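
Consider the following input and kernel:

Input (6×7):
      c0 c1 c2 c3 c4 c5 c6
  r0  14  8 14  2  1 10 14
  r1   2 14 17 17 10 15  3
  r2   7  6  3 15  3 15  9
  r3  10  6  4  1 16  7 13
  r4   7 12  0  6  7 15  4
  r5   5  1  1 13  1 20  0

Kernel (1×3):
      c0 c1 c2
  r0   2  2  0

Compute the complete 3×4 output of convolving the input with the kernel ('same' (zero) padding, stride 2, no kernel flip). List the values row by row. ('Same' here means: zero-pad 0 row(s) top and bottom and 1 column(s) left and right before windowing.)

Output[0,0]: The receptive field on the zero-padded input at this output position is [0 14 8]. Elementwise product with the kernel and sum: 0·2 + 14·2.

28 44 6 48
14 18 36 48
14 24 26 38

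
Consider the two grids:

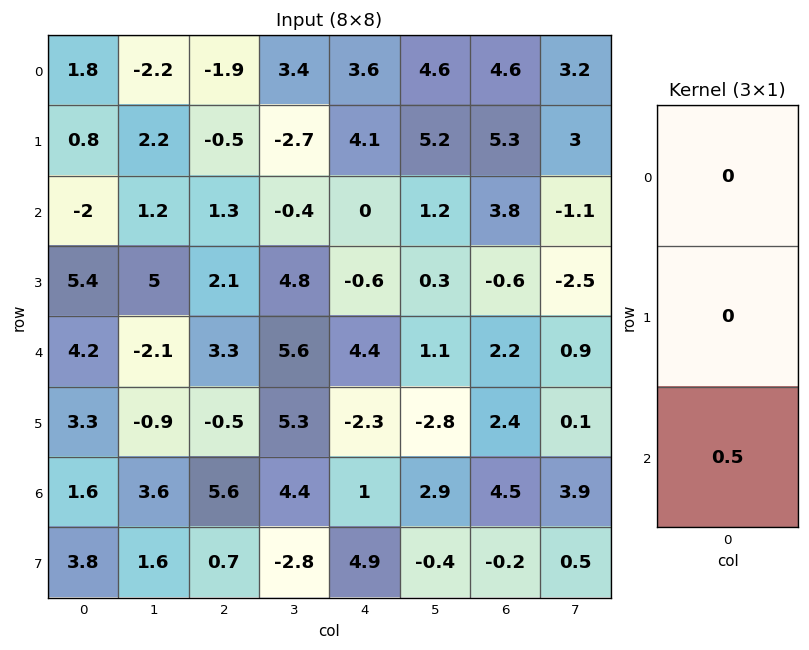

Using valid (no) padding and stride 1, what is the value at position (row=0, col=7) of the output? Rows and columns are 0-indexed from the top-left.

-0.55

The receptive field on the input at this output position is [3.2 / 3 / -1.1]. Elementwise product with the kernel and sum: -1.1·0.5.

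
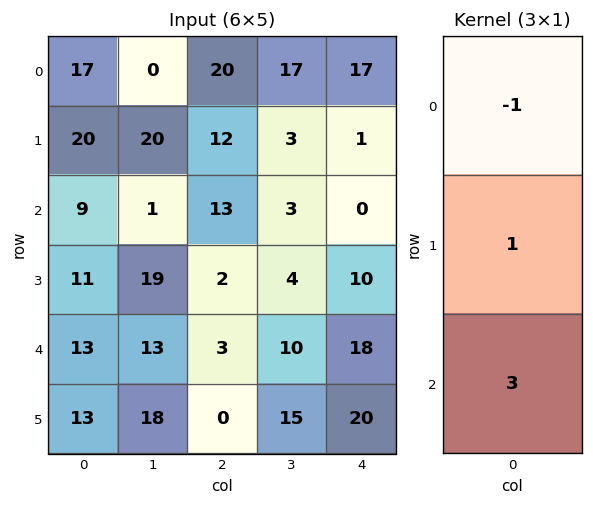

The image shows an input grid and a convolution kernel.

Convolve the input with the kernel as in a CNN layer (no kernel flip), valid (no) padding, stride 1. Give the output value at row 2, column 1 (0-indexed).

The receptive field on the input at this output position is [1 / 19 / 13]. Elementwise product with the kernel and sum: 1·-1 + 19·1 + 13·3.

57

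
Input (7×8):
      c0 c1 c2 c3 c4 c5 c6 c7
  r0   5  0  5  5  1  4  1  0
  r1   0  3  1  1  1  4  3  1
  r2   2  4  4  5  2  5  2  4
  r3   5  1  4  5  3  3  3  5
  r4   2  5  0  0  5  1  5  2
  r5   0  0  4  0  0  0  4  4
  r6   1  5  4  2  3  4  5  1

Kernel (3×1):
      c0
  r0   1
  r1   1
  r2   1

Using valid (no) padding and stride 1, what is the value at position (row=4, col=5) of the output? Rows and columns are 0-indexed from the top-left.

5

The receptive field on the input at this output position is [1 / 0 / 4]. Elementwise product with the kernel and sum: 1·1 + 0·1 + 4·1.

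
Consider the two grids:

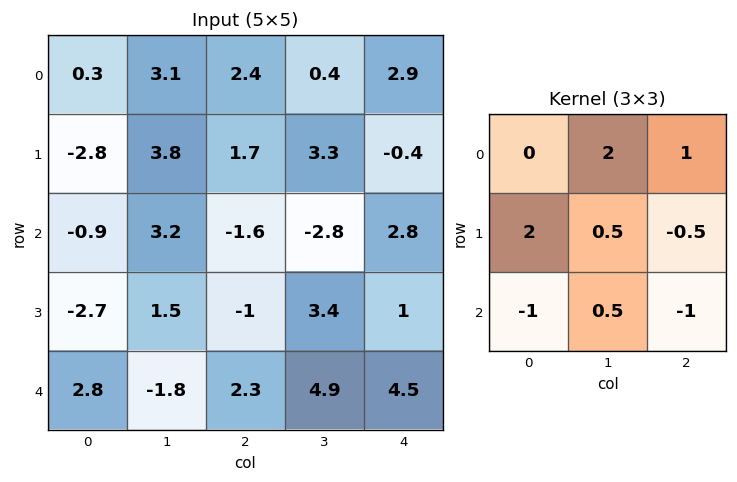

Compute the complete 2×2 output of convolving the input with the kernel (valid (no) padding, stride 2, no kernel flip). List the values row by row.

Output[0,0]: The receptive field on the input at this output position is [0.3 3.1 2.4 / -2.8 3.8 1.7 / -0.9 3.2 -1.6]. Elementwise product with the kernel and sum: 3.1·2 + 2.4·1 + -2.8·2 + 3.8·0.5 + 1.7·-0.5 + -0.9·-1 + 3.2·0.5 + -1.6·-1.

8.15 6.35
-5.35 -7.95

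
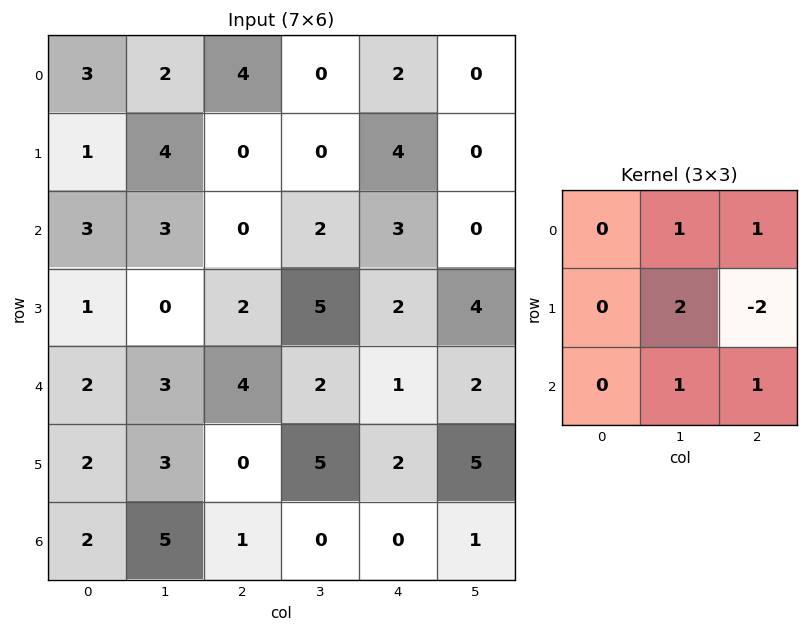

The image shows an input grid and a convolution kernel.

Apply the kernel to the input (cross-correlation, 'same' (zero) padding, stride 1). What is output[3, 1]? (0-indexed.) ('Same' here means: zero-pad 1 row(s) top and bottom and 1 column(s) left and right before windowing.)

The receptive field on the zero-padded input at this output position is [3 3 0 / 1 0 2 / 2 3 4]. Elementwise product with the kernel and sum: 3·1 + 0·1 + 0·2 + 2·-2 + 3·1 + 4·1.

6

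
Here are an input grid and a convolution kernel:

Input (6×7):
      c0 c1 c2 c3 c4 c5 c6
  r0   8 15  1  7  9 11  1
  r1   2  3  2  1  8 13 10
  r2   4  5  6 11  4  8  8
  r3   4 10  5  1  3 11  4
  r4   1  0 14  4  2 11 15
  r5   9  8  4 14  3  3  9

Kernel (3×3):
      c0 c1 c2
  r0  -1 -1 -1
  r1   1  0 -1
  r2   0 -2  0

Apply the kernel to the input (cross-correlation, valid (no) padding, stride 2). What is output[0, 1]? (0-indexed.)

The receptive field on the input at this output position is [1 7 9 / 2 1 8 / 6 11 4]. Elementwise product with the kernel and sum: 1·-1 + 7·-1 + 9·-1 + 2·1 + 8·-1 + 11·-2.

-45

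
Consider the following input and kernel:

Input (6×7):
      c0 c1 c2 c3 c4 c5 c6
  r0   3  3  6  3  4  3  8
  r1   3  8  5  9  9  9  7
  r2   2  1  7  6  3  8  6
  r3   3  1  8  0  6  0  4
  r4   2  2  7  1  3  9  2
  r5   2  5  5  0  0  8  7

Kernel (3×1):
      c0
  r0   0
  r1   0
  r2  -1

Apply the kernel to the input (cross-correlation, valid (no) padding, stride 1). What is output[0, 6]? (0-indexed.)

The receptive field on the input at this output position is [8 / 7 / 6]. Elementwise product with the kernel and sum: 6·-1.

-6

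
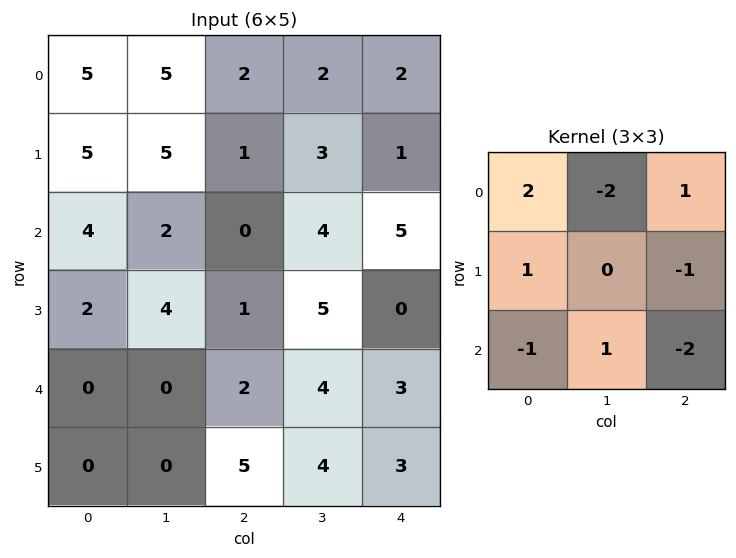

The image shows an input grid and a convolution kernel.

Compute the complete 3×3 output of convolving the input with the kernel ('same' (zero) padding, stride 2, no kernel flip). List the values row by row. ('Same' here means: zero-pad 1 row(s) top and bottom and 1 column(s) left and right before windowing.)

-10 -7 0
-13 -4 3
0 4 13

Output[0,0]: The receptive field on the zero-padded input at this output position is [0 0 0 / 0 5 5 / 0 5 5]. Elementwise product with the kernel and sum: 0·2 + 0·-2 + 0·1 + 0·1 + 5·-1 + 0·-1 + 5·1 + 5·-2.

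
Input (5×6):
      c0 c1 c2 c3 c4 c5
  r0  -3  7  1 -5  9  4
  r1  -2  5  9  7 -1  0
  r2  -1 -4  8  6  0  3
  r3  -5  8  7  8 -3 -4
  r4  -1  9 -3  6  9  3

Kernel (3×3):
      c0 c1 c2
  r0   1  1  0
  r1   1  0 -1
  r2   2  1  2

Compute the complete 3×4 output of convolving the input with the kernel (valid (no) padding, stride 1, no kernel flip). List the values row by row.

3 18 28 29
6 43 40 14
-16 31 42 45

Output[0,0]: The receptive field on the input at this output position is [-3 7 1 / -2 5 9 / -1 -4 8]. Elementwise product with the kernel and sum: -3·1 + 7·1 + -2·1 + 9·-1 + -1·2 + -4·1 + 8·2.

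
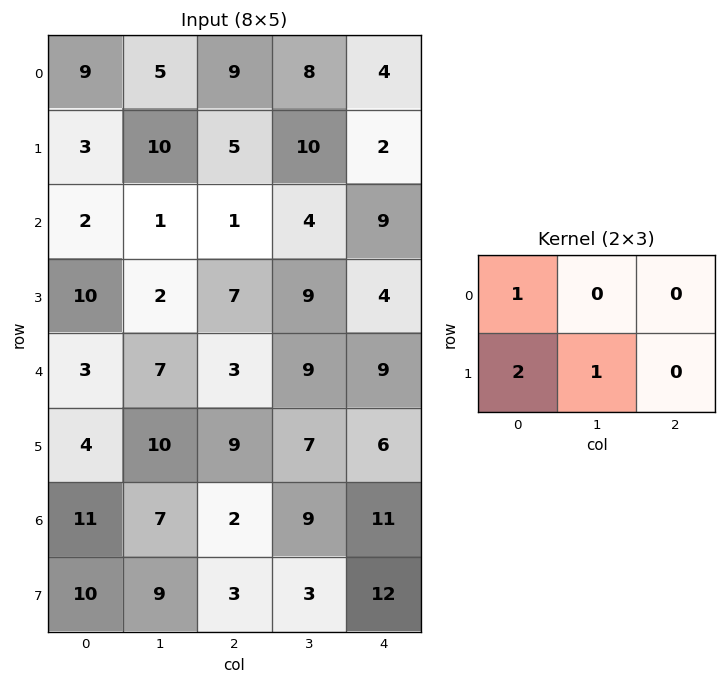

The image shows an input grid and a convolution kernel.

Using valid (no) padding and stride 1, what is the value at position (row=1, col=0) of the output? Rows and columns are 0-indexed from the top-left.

The receptive field on the input at this output position is [3 10 5 / 2 1 1]. Elementwise product with the kernel and sum: 3·1 + 2·2 + 1·1.

8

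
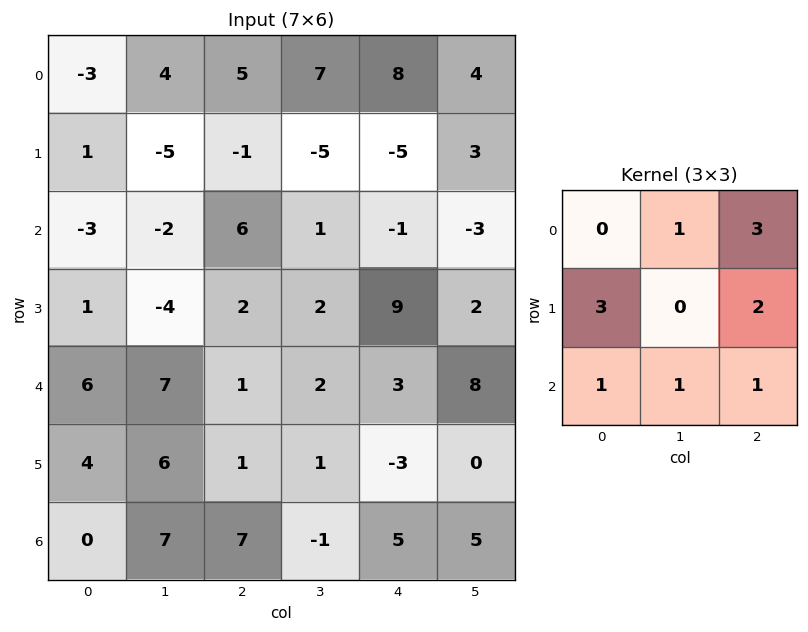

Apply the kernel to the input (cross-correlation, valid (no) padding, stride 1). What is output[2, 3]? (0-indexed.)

The receptive field on the input at this output position is [1 -1 -3 / 2 9 2 / 2 3 8]. Elementwise product with the kernel and sum: -1·1 + -3·3 + 2·3 + 2·2 + 2·1 + 3·1 + 8·1.

13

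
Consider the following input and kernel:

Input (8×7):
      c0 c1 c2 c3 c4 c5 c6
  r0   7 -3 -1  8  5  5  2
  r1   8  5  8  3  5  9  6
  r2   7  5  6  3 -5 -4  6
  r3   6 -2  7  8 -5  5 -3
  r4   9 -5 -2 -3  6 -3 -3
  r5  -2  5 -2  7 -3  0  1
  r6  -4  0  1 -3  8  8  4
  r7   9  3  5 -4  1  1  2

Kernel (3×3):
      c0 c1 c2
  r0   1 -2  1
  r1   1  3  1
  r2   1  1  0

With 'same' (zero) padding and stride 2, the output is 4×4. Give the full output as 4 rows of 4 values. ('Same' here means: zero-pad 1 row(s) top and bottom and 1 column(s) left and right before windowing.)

26 15 36 26
21 23 -11 13
6 -19 39 0
6 24 39 21

Output[0,0]: The receptive field on the zero-padded input at this output position is [0 0 0 / 0 7 -3 / 0 8 5]. Elementwise product with the kernel and sum: 0·1 + 0·-2 + 0·1 + 0·1 + 7·3 + -3·1 + 0·1 + 8·1.
Output[0,1]: The receptive field on the zero-padded input at this output position is [0 0 0 / -3 -1 8 / 5 8 3]. Elementwise product with the kernel and sum: 0·1 + 0·-2 + 0·1 + -3·1 + -1·3 + 8·1 + 5·1 + 8·1.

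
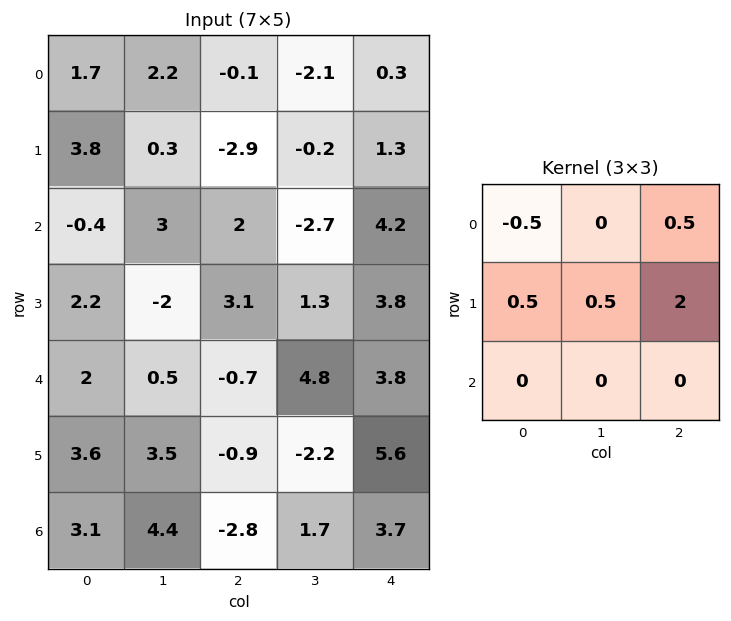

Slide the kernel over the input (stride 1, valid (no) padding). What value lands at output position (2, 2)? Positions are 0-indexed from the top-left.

The receptive field on the input at this output position is [2 -2.7 4.2 / 3.1 1.3 3.8 / -0.7 4.8 3.8]. Elementwise product with the kernel and sum: 2·-0.5 + 4.2·0.5 + 3.1·0.5 + 1.3·0.5 + 3.8·2.

10.9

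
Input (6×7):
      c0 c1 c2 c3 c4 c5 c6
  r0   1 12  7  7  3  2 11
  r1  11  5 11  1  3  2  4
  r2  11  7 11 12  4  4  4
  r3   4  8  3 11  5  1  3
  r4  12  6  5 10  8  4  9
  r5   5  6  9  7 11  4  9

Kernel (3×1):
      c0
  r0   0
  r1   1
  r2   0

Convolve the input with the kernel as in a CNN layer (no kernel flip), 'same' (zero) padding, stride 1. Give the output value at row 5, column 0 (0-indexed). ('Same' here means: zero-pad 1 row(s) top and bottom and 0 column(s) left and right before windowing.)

5

The receptive field on the zero-padded input at this output position is [12 / 5 / 0]. Elementwise product with the kernel and sum: 5·1.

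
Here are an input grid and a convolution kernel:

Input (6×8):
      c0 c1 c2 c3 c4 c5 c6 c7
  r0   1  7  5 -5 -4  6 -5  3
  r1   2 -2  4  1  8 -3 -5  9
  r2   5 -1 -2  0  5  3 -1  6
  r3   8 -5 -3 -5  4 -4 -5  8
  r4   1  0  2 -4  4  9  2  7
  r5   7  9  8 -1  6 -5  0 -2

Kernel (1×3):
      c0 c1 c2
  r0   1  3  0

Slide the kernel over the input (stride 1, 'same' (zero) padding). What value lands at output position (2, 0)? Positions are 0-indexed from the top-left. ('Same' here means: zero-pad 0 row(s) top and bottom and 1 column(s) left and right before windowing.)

The receptive field on the zero-padded input at this output position is [0 5 -1]. Elementwise product with the kernel and sum: 0·1 + 5·3.

15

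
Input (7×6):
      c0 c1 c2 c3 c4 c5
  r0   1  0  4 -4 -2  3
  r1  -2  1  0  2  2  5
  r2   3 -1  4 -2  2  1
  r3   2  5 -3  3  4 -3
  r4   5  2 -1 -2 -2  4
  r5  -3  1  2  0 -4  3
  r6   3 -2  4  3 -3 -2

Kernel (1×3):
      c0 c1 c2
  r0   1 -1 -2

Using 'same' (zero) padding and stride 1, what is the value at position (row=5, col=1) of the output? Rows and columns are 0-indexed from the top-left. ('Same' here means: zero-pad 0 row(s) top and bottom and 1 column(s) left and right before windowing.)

-8

The receptive field on the zero-padded input at this output position is [-3 1 2]. Elementwise product with the kernel and sum: -3·1 + 1·-1 + 2·-2.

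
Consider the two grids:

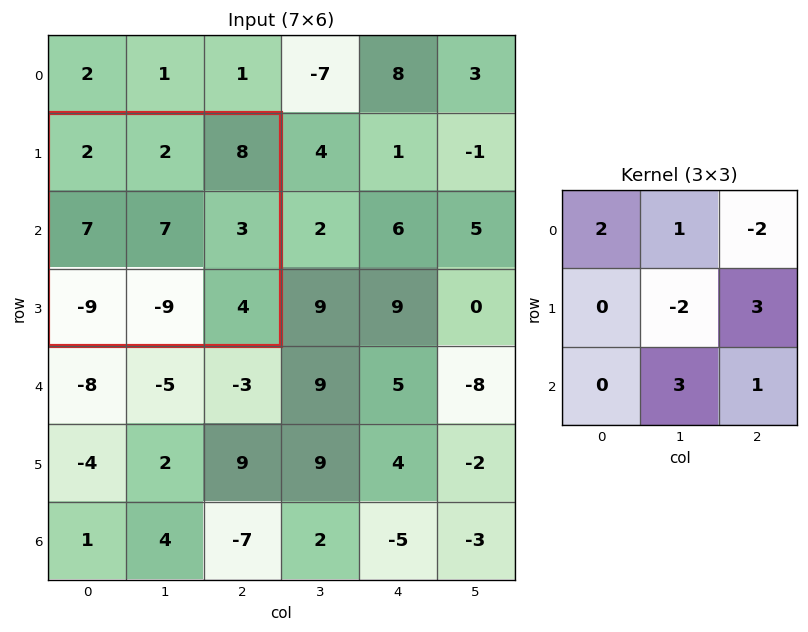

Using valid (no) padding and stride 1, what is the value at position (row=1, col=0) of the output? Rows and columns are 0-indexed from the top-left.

The receptive field on the input at this output position is [2 2 8 / 7 7 3 / -9 -9 4]. Elementwise product with the kernel and sum: 2·2 + 2·1 + 8·-2 + 7·-2 + 3·3 + -9·3 + 4·1.

-38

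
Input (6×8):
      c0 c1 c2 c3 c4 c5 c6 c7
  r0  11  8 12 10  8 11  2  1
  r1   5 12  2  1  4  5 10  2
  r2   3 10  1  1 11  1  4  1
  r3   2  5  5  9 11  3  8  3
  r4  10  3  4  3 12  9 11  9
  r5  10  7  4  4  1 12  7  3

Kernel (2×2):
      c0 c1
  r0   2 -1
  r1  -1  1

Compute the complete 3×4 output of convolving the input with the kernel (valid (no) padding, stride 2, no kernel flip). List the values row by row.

21 13 6 -5
-1 5 13 2
14 5 26 9

Output[0,0]: The receptive field on the input at this output position is [11 8 / 5 12]. Elementwise product with the kernel and sum: 11·2 + 8·-1 + 5·-1 + 12·1.
Output[0,1]: The receptive field on the input at this output position is [12 10 / 2 1]. Elementwise product with the kernel and sum: 12·2 + 10·-1 + 2·-1 + 1·1.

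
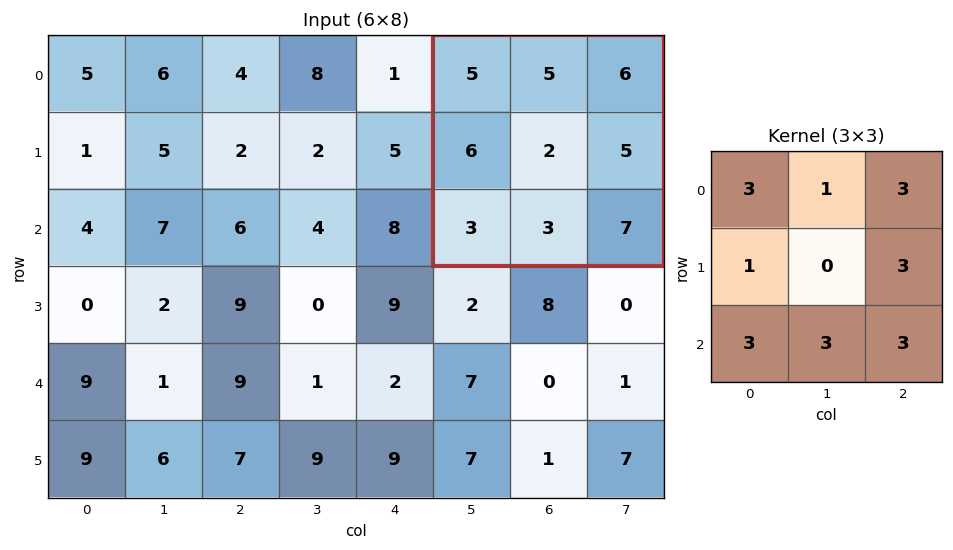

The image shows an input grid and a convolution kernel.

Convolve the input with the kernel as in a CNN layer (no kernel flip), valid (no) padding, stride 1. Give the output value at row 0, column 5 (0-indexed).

The receptive field on the input at this output position is [5 5 6 / 6 2 5 / 3 3 7]. Elementwise product with the kernel and sum: 5·3 + 5·1 + 6·3 + 6·1 + 5·3 + 3·3 + 3·3 + 7·3.

98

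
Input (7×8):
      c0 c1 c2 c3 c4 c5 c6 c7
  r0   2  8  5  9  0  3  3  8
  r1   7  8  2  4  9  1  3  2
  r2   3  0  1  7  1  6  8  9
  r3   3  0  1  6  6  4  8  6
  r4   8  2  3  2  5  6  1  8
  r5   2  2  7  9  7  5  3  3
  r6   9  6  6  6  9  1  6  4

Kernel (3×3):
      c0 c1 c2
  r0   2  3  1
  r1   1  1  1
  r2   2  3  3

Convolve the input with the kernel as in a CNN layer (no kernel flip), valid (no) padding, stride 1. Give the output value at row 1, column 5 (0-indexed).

86

The receptive field on the input at this output position is [1 3 2 / 6 8 9 / 4 8 6]. Elementwise product with the kernel and sum: 1·2 + 3·3 + 2·1 + 6·1 + 8·1 + 9·1 + 4·2 + 8·3 + 6·3.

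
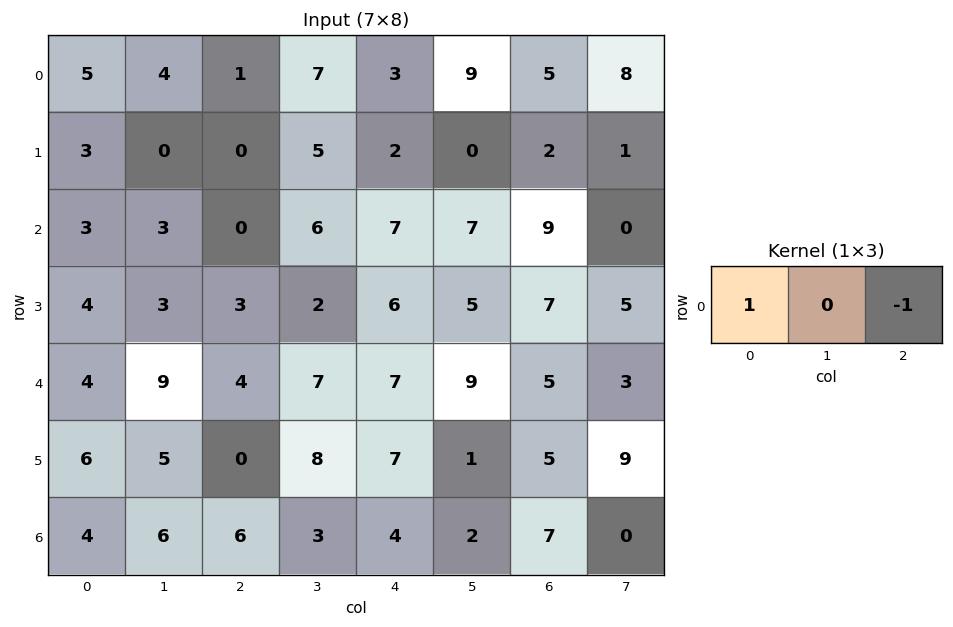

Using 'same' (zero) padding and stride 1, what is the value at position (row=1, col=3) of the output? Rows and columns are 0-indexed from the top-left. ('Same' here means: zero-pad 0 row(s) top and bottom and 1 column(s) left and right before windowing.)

-2

The receptive field on the zero-padded input at this output position is [0 5 2]. Elementwise product with the kernel and sum: 0·1 + 2·-1.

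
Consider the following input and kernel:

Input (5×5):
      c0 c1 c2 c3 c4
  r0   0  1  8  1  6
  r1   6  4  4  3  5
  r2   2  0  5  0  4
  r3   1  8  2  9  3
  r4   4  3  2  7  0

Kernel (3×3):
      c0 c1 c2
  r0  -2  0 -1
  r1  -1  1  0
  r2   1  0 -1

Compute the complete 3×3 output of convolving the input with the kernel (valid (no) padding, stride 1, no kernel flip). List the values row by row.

-13 -3 -22
-19 -7 -19
0 -10 -5

Output[0,0]: The receptive field on the input at this output position is [0 1 8 / 6 4 4 / 2 0 5]. Elementwise product with the kernel and sum: 0·-2 + 8·-1 + 6·-1 + 4·1 + 2·1 + 5·-1.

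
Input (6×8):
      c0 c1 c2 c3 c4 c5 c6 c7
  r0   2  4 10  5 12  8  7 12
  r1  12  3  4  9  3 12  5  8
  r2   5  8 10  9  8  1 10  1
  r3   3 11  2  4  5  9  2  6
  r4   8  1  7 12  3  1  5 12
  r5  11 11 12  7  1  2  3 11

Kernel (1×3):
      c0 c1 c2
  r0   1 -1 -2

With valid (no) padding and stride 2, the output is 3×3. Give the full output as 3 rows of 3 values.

Output[0,0]: The receptive field on the input at this output position is [2 4 10]. Elementwise product with the kernel and sum: 2·1 + 4·-1 + 10·-2.

-22 -19 -10
-23 -15 -13
-7 -11 -8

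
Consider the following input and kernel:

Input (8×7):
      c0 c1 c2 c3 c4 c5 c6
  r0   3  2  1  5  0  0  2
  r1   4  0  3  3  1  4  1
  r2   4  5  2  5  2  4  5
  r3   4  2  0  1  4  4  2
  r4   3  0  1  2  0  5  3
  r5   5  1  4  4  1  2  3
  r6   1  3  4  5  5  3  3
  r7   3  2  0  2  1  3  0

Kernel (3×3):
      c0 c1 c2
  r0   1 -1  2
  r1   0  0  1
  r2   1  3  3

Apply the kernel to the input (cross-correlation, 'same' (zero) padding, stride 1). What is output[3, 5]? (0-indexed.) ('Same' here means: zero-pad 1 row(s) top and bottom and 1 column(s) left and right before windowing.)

34

The receptive field on the zero-padded input at this output position is [2 4 5 / 4 4 2 / 0 5 3]. Elementwise product with the kernel and sum: 2·1 + 4·-1 + 5·2 + 2·1 + 0·1 + 5·3 + 3·3.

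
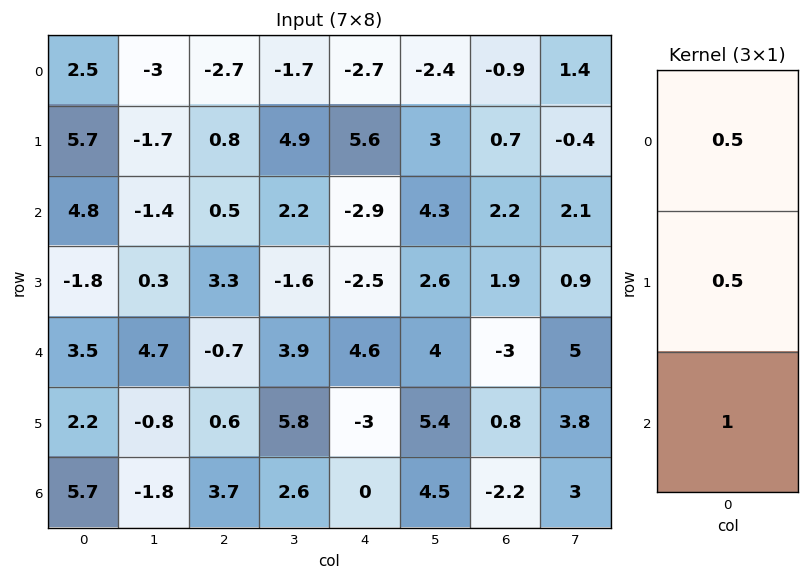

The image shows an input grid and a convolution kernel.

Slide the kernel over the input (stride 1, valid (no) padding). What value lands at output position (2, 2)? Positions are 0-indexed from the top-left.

The receptive field on the input at this output position is [0.5 / 3.3 / -0.7]. Elementwise product with the kernel and sum: 0.5·0.5 + 3.3·0.5 + -0.7·1.

1.2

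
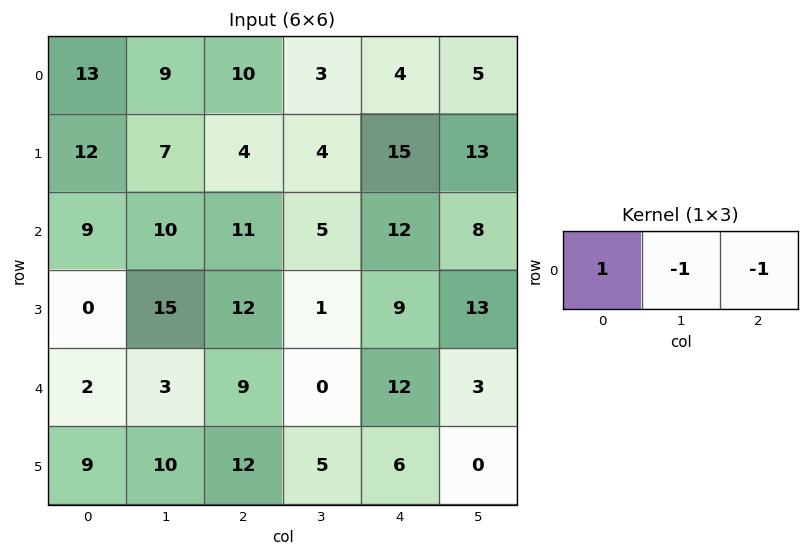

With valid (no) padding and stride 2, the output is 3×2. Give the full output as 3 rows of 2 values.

Output[0,0]: The receptive field on the input at this output position is [13 9 10]. Elementwise product with the kernel and sum: 13·1 + 9·-1 + 10·-1.

-6 3
-12 -6
-10 -3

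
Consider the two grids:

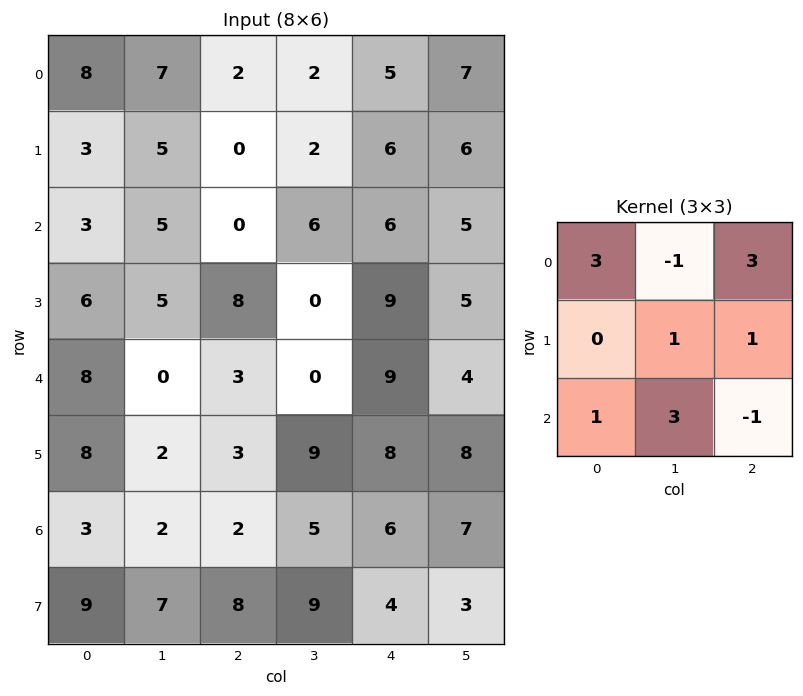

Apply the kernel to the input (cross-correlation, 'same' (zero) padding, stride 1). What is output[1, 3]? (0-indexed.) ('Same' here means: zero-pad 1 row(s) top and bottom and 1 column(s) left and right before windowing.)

39

The receptive field on the zero-padded input at this output position is [2 2 5 / 0 2 6 / 0 6 6]. Elementwise product with the kernel and sum: 2·3 + 2·-1 + 5·3 + 2·1 + 6·1 + 0·1 + 6·3 + 6·-1.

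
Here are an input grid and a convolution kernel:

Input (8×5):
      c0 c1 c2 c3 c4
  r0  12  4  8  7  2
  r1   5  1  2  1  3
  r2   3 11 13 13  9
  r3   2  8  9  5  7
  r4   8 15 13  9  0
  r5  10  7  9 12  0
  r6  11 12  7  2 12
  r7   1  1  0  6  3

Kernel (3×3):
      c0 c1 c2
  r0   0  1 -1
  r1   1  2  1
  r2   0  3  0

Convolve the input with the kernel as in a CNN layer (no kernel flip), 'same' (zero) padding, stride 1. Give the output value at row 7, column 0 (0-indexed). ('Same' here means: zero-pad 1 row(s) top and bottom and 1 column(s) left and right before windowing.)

The receptive field on the zero-padded input at this output position is [0 11 12 / 0 1 1 / 0 0 0]. Elementwise product with the kernel and sum: 11·1 + 12·-1 + 0·1 + 1·2 + 1·1 + 0·3.

2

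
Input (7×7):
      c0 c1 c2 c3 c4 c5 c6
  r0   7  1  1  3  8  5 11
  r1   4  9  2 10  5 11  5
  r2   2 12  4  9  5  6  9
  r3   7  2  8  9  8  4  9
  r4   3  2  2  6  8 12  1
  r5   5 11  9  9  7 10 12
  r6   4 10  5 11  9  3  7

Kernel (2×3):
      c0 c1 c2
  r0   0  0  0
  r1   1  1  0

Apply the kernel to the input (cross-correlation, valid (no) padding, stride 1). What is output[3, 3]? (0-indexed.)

The receptive field on the input at this output position is [9 8 4 / 6 8 12]. Elementwise product with the kernel and sum: 6·1 + 8·1.

14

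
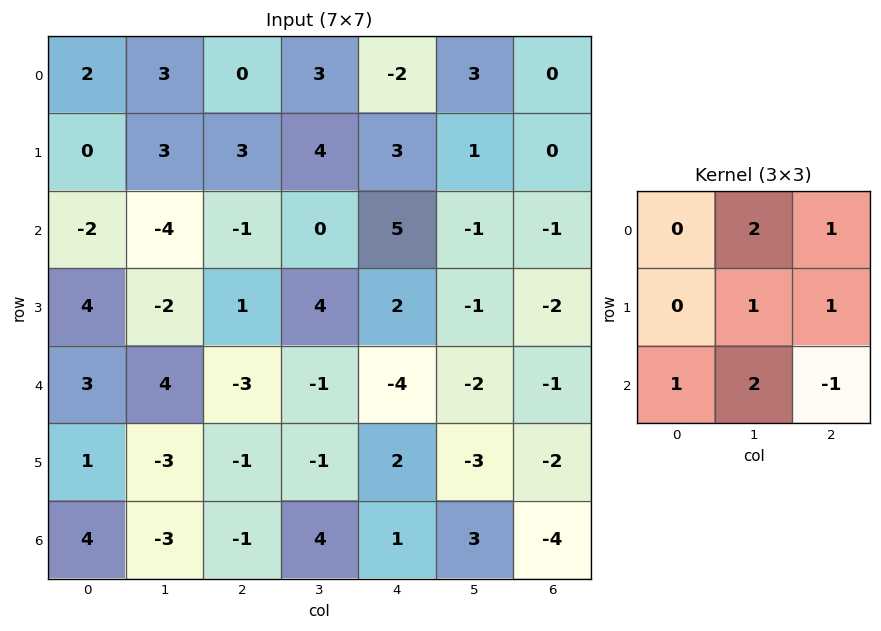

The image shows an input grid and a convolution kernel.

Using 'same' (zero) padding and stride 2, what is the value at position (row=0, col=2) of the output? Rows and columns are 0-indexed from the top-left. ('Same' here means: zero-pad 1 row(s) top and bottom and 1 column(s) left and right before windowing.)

10

The receptive field on the zero-padded input at this output position is [0 0 0 / 3 -2 3 / 4 3 1]. Elementwise product with the kernel and sum: 0·2 + 0·1 + -2·1 + 3·1 + 4·1 + 3·2 + 1·-1.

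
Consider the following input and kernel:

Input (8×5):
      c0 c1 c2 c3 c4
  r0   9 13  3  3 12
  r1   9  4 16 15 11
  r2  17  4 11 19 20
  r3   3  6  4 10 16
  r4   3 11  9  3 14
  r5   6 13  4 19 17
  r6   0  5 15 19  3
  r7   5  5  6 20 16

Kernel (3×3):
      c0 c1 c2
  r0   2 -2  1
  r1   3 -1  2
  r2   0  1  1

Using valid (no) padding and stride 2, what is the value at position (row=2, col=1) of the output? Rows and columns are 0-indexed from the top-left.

The receptive field on the input at this output position is [9 3 14 / 4 19 17 / 15 19 3]. Elementwise product with the kernel and sum: 9·2 + 3·-2 + 14·1 + 4·3 + 19·-1 + 17·2 + 19·1 + 3·1.

75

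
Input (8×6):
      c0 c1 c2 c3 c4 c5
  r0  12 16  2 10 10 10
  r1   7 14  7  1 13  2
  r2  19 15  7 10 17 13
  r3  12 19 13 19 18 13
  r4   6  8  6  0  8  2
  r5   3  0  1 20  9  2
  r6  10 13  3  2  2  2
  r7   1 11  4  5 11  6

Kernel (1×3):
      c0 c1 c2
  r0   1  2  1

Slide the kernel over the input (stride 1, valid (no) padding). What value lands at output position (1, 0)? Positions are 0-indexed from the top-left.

42

The receptive field on the input at this output position is [7 14 7]. Elementwise product with the kernel and sum: 7·1 + 14·2 + 7·1.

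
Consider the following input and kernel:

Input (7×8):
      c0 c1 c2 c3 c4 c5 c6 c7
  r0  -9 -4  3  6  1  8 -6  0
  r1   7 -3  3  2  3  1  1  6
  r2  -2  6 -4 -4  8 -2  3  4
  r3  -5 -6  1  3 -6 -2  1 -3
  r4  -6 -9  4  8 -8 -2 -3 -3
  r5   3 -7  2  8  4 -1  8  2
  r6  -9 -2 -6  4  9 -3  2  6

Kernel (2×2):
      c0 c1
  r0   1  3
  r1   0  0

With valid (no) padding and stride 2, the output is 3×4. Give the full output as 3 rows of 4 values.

Output[0,0]: The receptive field on the input at this output position is [-9 -4 / 7 -3]. Elementwise product with the kernel and sum: -9·1 + -4·3.
Output[0,1]: The receptive field on the input at this output position is [3 6 / 3 2]. Elementwise product with the kernel and sum: 3·1 + 6·3.

-21 21 25 -6
16 -16 2 15
-33 28 -14 -12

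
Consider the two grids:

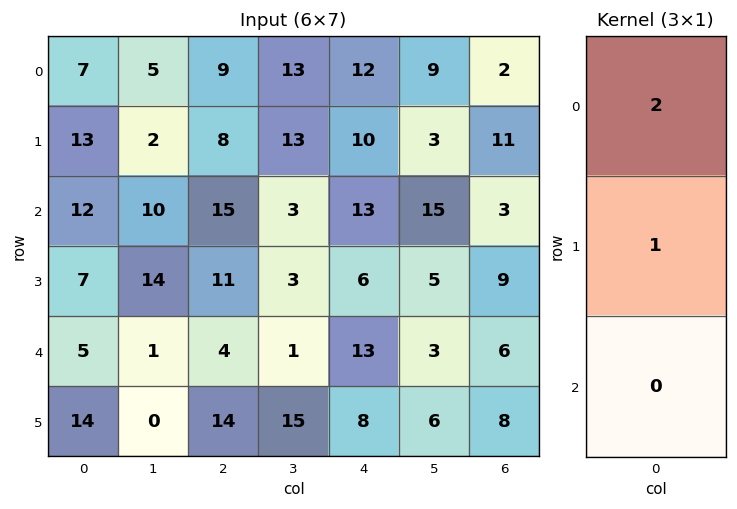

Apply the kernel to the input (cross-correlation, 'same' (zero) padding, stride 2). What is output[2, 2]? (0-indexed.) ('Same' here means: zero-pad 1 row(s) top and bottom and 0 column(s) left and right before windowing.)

The receptive field on the zero-padded input at this output position is [6 / 13 / 8]. Elementwise product with the kernel and sum: 6·2 + 13·1.

25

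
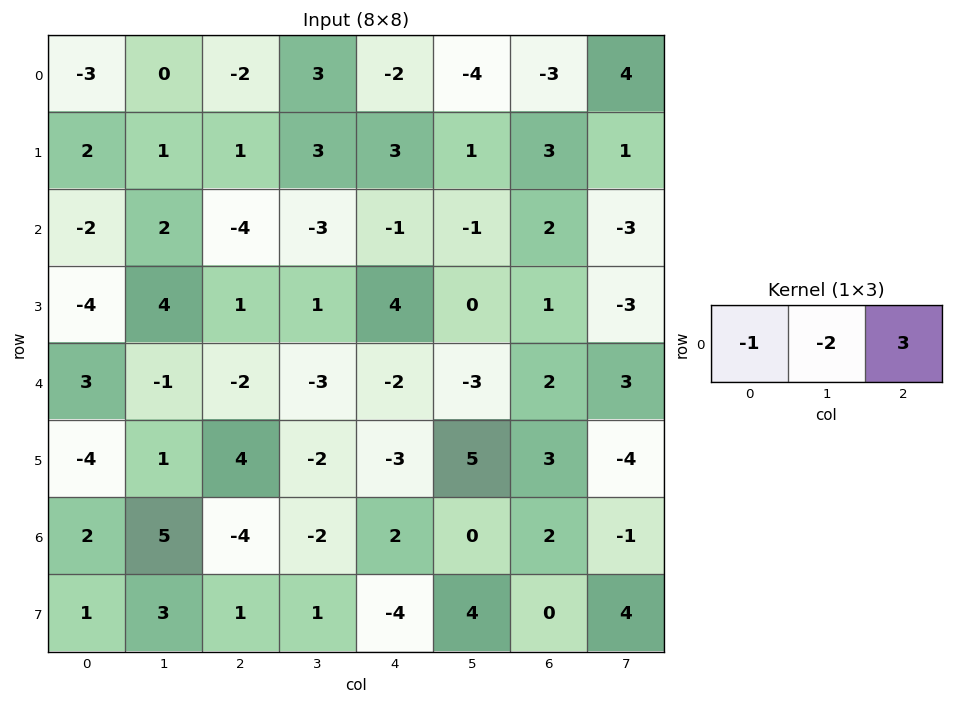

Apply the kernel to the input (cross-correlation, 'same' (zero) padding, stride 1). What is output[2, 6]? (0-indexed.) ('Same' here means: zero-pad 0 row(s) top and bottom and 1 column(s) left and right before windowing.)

The receptive field on the zero-padded input at this output position is [-1 2 -3]. Elementwise product with the kernel and sum: -1·-1 + 2·-2 + -3·3.

-12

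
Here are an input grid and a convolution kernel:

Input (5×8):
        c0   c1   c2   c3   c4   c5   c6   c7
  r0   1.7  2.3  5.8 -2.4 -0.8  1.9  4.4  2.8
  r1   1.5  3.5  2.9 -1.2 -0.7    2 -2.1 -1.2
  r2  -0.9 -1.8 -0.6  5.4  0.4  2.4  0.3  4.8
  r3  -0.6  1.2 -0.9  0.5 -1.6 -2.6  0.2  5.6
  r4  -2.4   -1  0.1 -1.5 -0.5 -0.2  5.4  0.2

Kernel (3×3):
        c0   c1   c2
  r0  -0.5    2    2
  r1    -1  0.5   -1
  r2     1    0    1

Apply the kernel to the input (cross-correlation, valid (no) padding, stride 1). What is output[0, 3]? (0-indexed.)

The receptive field on the input at this output position is [-2.4 -0.8 1.9 / -1.2 -0.7 2 / 5.4 0.4 2.4]. Elementwise product with the kernel and sum: -2.4·-0.5 + -0.8·2 + 1.9·2 + -1.2·-1 + -0.7·0.5 + 2·-1 + 5.4·1 + 2.4·1.

10.05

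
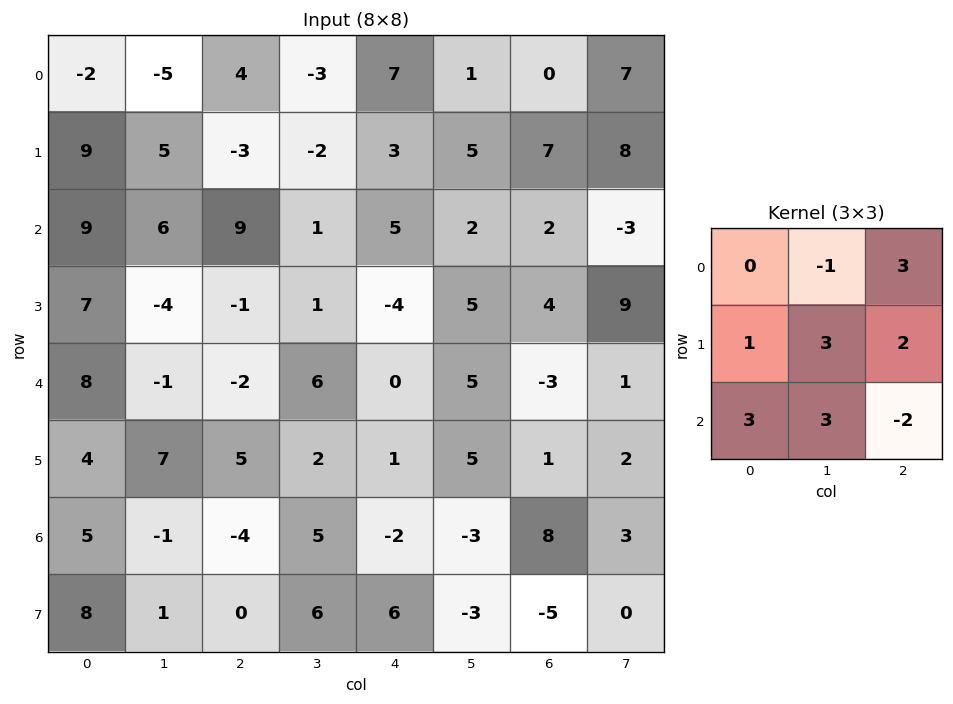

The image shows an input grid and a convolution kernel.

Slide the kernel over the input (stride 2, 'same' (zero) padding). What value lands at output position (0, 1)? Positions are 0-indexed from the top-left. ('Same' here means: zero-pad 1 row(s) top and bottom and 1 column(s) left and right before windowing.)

11

The receptive field on the zero-padded input at this output position is [0 0 0 / -5 4 -3 / 5 -3 -2]. Elementwise product with the kernel and sum: 0·-1 + 0·3 + -5·1 + 4·3 + -3·2 + 5·3 + -3·3 + -2·-2.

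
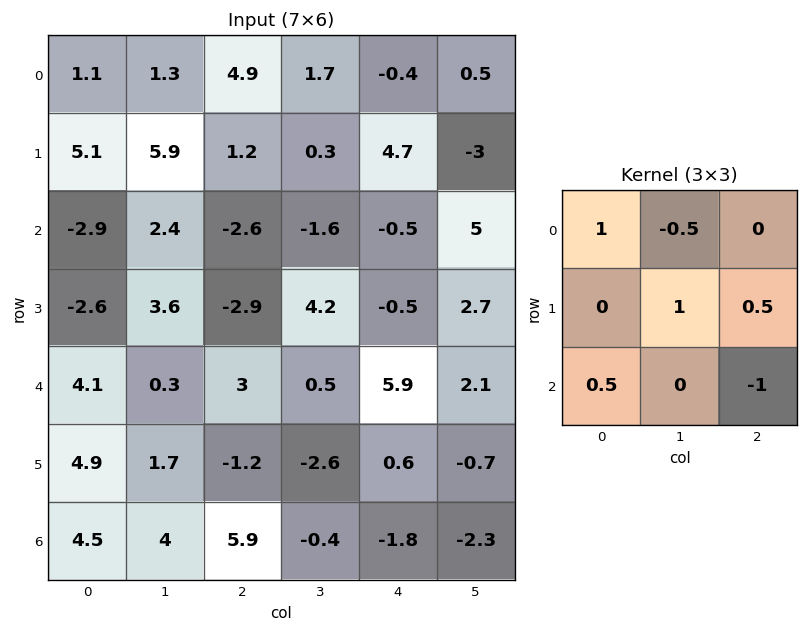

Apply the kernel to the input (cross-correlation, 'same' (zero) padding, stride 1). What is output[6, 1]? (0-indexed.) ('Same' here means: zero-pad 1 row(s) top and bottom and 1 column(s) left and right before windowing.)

The receptive field on the zero-padded input at this output position is [4.9 1.7 -1.2 / 4.5 4 5.9 / 0 0 0]. Elementwise product with the kernel and sum: 4.9·1 + 1.7·-0.5 + 4·1 + 5.9·0.5 + 0·0.5 + 0·-1.

11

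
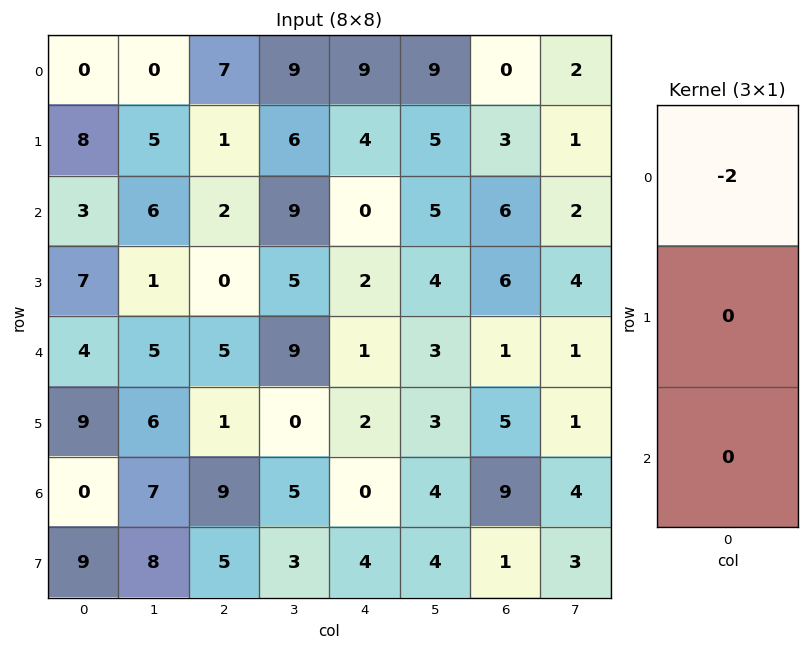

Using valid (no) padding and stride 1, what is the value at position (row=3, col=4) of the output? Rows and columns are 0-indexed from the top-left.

The receptive field on the input at this output position is [2 / 1 / 2]. Elementwise product with the kernel and sum: 2·-2.

-4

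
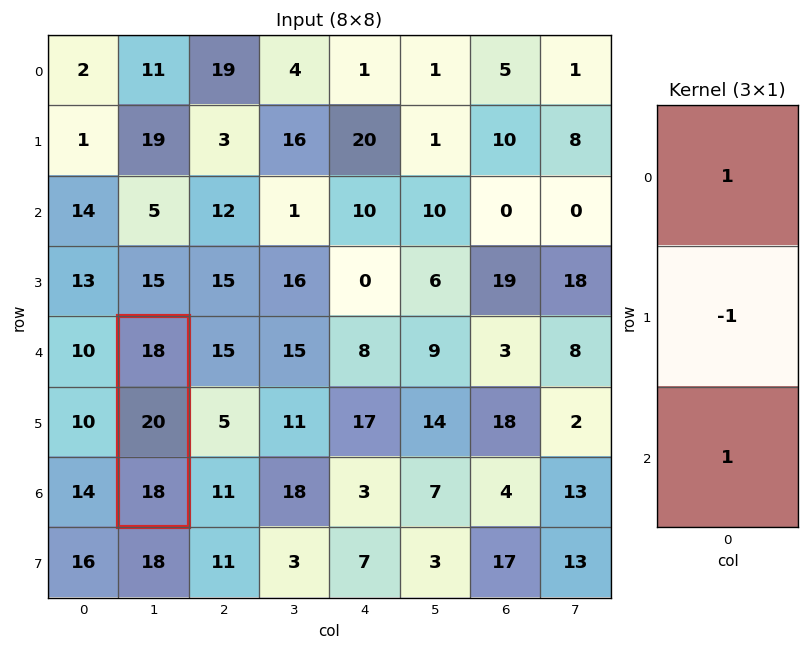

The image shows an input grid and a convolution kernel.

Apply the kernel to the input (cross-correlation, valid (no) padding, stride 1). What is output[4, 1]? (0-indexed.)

16

The receptive field on the input at this output position is [18 / 20 / 18]. Elementwise product with the kernel and sum: 18·1 + 20·-1 + 18·1.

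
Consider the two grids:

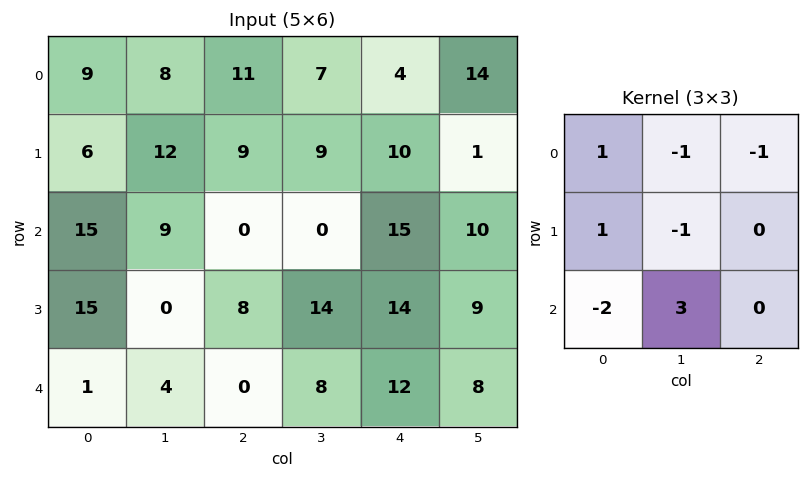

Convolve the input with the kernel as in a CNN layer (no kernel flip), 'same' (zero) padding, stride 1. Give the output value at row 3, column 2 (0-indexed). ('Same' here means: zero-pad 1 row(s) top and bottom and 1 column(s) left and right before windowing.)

The receptive field on the zero-padded input at this output position is [9 0 0 / 0 8 14 / 4 0 8]. Elementwise product with the kernel and sum: 9·1 + 0·-1 + 0·-1 + 0·1 + 8·-1 + 4·-2 + 0·3.

-7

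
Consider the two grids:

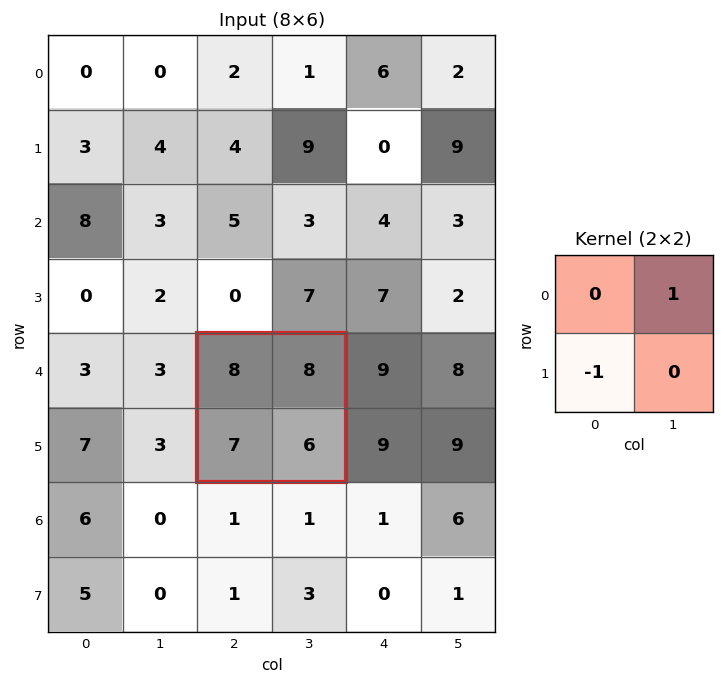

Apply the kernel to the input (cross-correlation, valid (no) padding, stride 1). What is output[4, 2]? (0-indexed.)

The receptive field on the input at this output position is [8 8 / 7 6]. Elementwise product with the kernel and sum: 8·1 + 7·-1.

1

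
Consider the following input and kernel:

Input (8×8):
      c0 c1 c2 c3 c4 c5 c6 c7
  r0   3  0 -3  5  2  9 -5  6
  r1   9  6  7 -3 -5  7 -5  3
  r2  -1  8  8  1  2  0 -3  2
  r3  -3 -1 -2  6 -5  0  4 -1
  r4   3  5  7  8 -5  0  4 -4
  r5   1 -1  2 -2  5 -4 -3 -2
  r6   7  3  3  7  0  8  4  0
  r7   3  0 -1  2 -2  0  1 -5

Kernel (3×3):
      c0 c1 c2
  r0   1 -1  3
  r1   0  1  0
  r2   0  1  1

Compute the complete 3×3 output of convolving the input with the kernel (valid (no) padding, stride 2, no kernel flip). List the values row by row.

16 -2 -18
26 22 -3
24 -11 15

Output[0,0]: The receptive field on the input at this output position is [3 0 -3 / 9 6 7 / -1 8 8]. Elementwise product with the kernel and sum: 3·1 + 0·-1 + -3·3 + 6·1 + 8·1 + 8·1.
Output[0,1]: The receptive field on the input at this output position is [-3 5 2 / 7 -3 -5 / 8 1 2]. Elementwise product with the kernel and sum: -3·1 + 5·-1 + 2·3 + -3·1 + 1·1 + 2·1.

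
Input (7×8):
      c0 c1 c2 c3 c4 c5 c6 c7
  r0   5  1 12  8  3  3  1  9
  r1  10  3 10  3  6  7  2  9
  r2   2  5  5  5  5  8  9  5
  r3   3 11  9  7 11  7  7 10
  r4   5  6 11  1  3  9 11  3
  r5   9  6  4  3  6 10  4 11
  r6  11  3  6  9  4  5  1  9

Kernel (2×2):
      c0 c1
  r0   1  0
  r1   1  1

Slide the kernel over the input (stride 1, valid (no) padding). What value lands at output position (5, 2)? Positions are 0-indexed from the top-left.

19

The receptive field on the input at this output position is [4 3 / 6 9]. Elementwise product with the kernel and sum: 4·1 + 6·1 + 9·1.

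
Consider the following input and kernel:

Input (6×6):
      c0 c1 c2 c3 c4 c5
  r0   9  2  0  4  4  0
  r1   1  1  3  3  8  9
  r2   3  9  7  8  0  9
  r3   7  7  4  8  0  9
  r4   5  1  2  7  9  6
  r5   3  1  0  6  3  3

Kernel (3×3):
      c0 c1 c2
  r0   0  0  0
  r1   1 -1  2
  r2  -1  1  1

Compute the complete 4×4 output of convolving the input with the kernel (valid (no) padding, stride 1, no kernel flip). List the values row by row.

19 10 17 14
12 23 3 27
6 27 10 34
6 18 22 10

Output[0,0]: The receptive field on the input at this output position is [9 2 0 / 1 1 3 / 3 9 7]. Elementwise product with the kernel and sum: 1·1 + 1·-1 + 3·2 + 3·-1 + 9·1 + 7·1.
Output[0,1]: The receptive field on the input at this output position is [2 0 4 / 1 3 3 / 9 7 8]. Elementwise product with the kernel and sum: 1·1 + 3·-1 + 3·2 + 9·-1 + 7·1 + 8·1.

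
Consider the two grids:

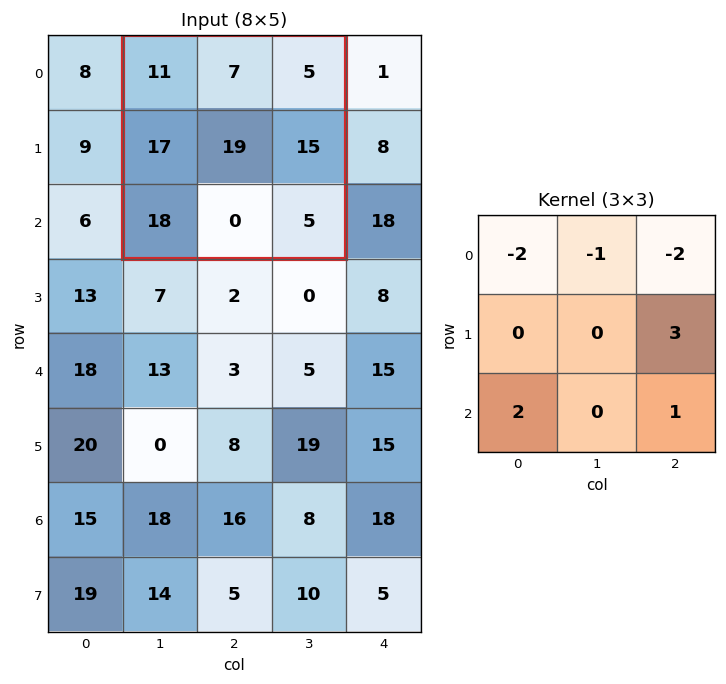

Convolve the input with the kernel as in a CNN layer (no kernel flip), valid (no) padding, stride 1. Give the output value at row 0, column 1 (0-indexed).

The receptive field on the input at this output position is [11 7 5 / 17 19 15 / 18 0 5]. Elementwise product with the kernel and sum: 11·-2 + 7·-1 + 5·-2 + 15·3 + 18·2 + 5·1.

47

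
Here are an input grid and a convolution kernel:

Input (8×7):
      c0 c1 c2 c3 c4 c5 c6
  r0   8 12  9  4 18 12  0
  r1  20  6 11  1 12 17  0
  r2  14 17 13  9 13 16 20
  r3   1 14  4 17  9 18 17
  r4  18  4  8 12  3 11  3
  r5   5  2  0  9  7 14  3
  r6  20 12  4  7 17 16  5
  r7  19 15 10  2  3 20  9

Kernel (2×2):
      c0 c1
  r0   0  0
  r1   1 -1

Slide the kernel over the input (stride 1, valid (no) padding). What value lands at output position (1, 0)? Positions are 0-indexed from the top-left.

-3

The receptive field on the input at this output position is [20 6 / 14 17]. Elementwise product with the kernel and sum: 14·1 + 17·-1.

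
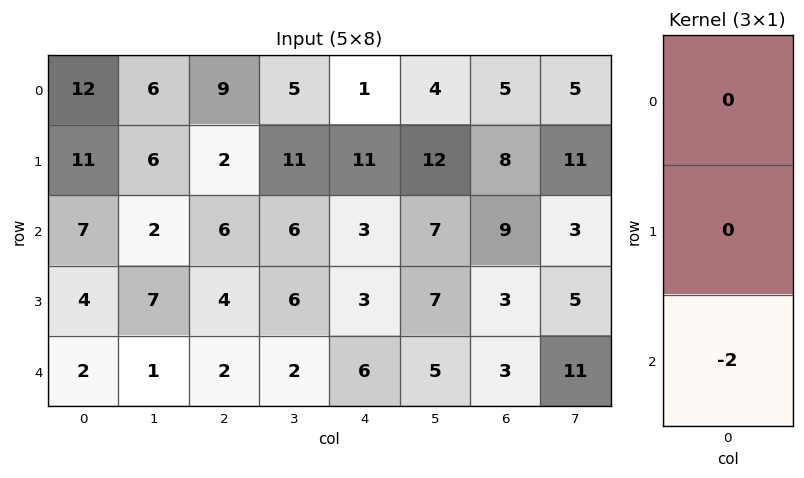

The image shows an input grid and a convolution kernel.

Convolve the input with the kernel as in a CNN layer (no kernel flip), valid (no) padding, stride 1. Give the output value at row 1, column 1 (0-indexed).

-14

The receptive field on the input at this output position is [6 / 2 / 7]. Elementwise product with the kernel and sum: 7·-2.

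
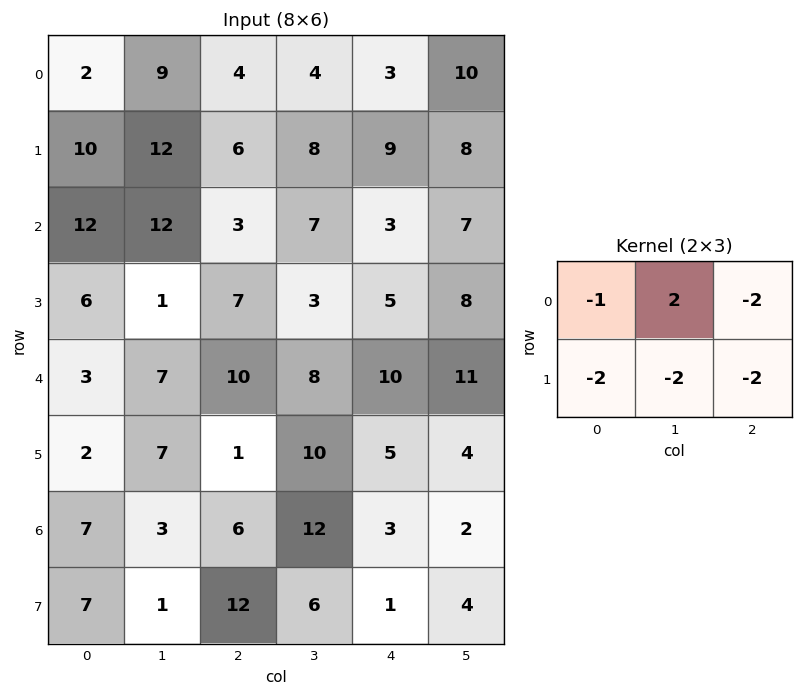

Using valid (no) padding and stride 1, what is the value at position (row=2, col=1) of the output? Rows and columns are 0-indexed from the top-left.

-42

The receptive field on the input at this output position is [12 3 7 / 1 7 3]. Elementwise product with the kernel and sum: 12·-1 + 3·2 + 7·-2 + 1·-2 + 7·-2 + 3·-2.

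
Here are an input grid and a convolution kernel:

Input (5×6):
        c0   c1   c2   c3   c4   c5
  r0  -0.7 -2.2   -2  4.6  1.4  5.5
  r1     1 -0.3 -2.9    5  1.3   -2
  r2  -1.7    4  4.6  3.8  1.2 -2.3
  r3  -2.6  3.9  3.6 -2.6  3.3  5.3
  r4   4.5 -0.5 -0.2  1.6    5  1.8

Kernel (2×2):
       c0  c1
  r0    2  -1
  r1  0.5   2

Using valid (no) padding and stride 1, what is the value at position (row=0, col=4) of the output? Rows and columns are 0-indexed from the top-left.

The receptive field on the input at this output position is [1.4 5.5 / 1.3 -2]. Elementwise product with the kernel and sum: 1.4·2 + 5.5·-1 + 1.3·0.5 + -2·2.

-6.05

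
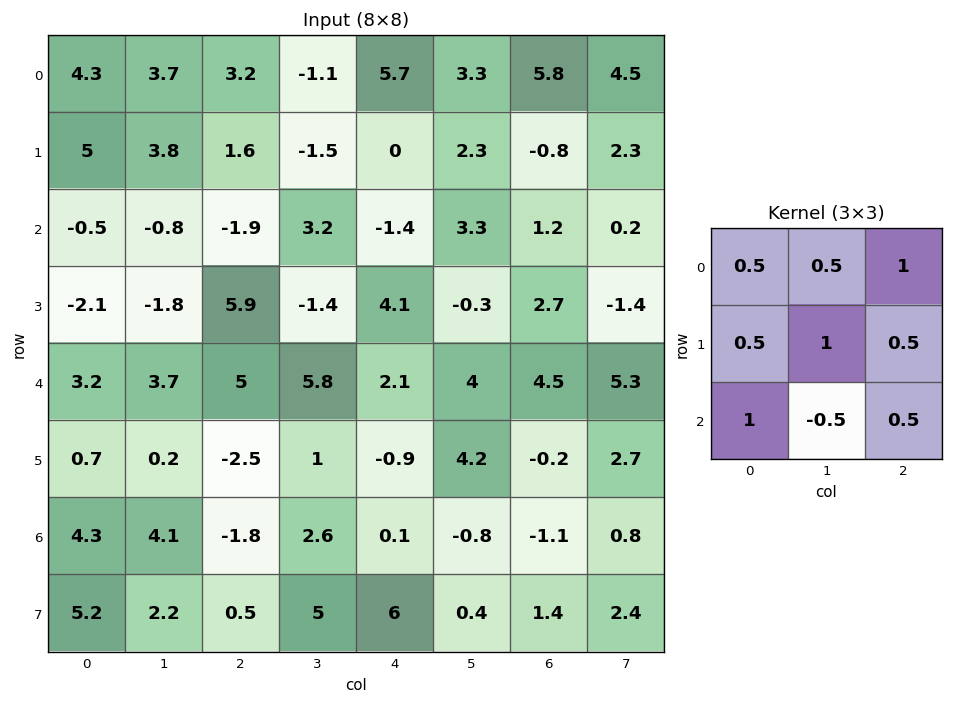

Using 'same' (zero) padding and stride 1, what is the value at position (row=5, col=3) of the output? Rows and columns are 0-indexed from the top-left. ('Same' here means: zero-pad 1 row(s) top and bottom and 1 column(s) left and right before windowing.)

The receptive field on the zero-padded input at this output position is [5 5.8 2.1 / -2.5 1 -0.9 / -1.8 2.6 0.1]. Elementwise product with the kernel and sum: 5·0.5 + 5.8·0.5 + 2.1·1 + -2.5·0.5 + 1·1 + -0.9·0.5 + -1.8·1 + 2.6·-0.5 + 0.1·0.5.

3.75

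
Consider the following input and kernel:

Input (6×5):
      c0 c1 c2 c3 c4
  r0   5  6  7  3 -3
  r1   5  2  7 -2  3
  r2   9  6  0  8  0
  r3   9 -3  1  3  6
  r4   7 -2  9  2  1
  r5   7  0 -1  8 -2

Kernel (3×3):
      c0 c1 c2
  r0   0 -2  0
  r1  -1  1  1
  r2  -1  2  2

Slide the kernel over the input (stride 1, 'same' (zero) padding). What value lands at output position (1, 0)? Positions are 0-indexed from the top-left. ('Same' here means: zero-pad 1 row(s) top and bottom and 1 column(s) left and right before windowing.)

27

The receptive field on the zero-padded input at this output position is [0 5 6 / 0 5 2 / 0 9 6]. Elementwise product with the kernel and sum: 5·-2 + 0·-1 + 5·1 + 2·1 + 0·-1 + 9·2 + 6·2.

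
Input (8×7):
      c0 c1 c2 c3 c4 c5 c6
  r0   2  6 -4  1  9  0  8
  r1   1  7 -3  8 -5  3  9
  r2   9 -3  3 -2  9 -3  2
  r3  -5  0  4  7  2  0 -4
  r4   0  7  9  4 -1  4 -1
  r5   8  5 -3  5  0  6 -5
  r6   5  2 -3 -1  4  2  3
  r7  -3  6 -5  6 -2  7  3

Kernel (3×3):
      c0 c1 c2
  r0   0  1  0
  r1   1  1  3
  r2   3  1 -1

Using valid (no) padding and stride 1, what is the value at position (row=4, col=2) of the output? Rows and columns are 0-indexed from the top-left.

-8

The receptive field on the input at this output position is [9 4 -1 / -3 5 0 / -3 -1 4]. Elementwise product with the kernel and sum: 4·1 + -3·1 + 5·1 + 0·3 + -3·3 + -1·1 + 4·-1.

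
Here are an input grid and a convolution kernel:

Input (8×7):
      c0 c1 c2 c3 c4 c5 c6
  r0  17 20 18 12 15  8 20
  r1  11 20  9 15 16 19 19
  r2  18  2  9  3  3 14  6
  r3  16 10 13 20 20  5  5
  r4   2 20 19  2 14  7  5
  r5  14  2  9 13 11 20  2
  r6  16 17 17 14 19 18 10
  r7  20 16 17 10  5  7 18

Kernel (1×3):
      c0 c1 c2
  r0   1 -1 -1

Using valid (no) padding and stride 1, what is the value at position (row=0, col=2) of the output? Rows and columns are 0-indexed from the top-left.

The receptive field on the input at this output position is [18 12 15]. Elementwise product with the kernel and sum: 18·1 + 12·-1 + 15·-1.

-9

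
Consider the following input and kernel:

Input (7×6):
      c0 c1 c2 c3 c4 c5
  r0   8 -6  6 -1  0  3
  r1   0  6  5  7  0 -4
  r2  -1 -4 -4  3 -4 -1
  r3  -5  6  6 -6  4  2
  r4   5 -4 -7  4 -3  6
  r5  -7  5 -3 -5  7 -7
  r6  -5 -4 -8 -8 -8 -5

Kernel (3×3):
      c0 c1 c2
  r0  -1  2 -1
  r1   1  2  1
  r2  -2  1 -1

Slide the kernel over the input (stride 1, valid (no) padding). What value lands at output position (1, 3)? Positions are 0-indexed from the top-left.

5

The receptive field on the input at this output position is [7 0 -4 / 3 -4 -1 / -6 4 2]. Elementwise product with the kernel and sum: 7·-1 + 0·2 + -4·-1 + 3·1 + -4·2 + -1·1 + -6·-2 + 4·1 + 2·-1.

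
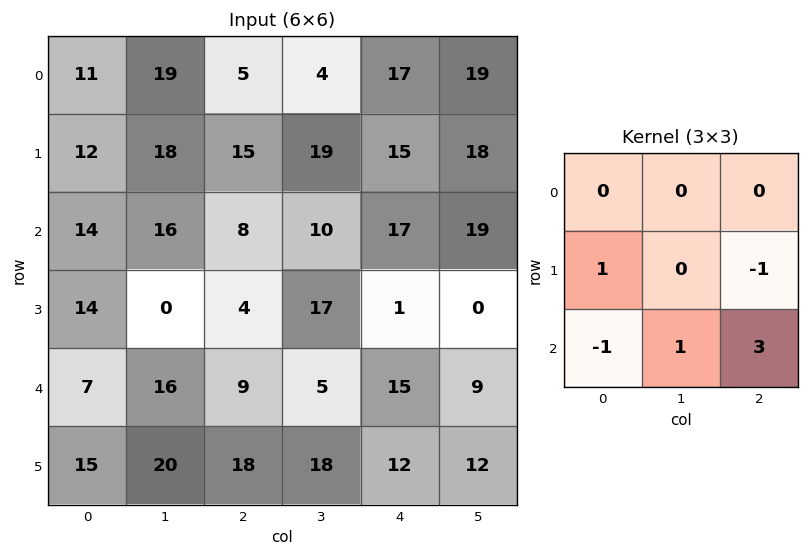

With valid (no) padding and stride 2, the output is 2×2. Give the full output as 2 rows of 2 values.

Output[0,0]: The receptive field on the input at this output position is [11 19 5 / 12 18 15 / 14 16 8]. Elementwise product with the kernel and sum: 12·1 + 15·-1 + 14·-1 + 16·1 + 8·3.
Output[0,1]: The receptive field on the input at this output position is [5 4 17 / 15 19 15 / 8 10 17]. Elementwise product with the kernel and sum: 15·1 + 15·-1 + 8·-1 + 10·1 + 17·3.

23 53
46 44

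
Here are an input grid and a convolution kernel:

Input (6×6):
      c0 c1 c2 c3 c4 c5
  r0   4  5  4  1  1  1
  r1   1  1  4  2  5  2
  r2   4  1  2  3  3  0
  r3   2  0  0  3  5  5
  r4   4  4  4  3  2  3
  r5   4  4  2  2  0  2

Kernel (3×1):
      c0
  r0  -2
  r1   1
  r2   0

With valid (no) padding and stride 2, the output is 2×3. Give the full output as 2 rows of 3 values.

Output[0,0]: The receptive field on the input at this output position is [4 / 1 / 4]. Elementwise product with the kernel and sum: 4·-2 + 1·1.
Output[0,1]: The receptive field on the input at this output position is [4 / 4 / 2]. Elementwise product with the kernel and sum: 4·-2 + 4·1.

-7 -4 3
-6 -4 -1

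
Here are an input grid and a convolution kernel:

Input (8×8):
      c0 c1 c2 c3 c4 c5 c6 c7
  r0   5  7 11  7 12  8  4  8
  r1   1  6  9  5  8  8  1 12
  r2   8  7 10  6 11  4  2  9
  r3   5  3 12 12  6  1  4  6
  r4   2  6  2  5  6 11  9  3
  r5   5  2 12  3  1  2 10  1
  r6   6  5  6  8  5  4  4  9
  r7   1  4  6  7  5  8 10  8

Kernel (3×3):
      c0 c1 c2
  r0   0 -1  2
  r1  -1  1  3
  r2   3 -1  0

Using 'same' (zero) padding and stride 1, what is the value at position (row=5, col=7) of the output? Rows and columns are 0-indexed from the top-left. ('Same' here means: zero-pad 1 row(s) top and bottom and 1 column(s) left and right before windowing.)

The receptive field on the zero-padded input at this output position is [9 3 0 / 10 1 0 / 4 9 0]. Elementwise product with the kernel and sum: 3·-1 + 0·2 + 10·-1 + 1·1 + 0·3 + 4·3 + 9·-1.

-9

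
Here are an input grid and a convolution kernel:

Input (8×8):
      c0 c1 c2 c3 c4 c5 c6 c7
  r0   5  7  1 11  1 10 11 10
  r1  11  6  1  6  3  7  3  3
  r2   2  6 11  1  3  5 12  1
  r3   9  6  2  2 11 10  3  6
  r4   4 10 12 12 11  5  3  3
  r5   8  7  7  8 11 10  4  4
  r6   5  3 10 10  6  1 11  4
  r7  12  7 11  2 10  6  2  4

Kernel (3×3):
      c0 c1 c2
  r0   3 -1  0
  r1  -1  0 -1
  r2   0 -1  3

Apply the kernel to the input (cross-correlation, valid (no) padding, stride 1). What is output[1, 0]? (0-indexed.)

14

The receptive field on the input at this output position is [11 6 1 / 2 6 11 / 9 6 2]. Elementwise product with the kernel and sum: 11·3 + 6·-1 + 2·-1 + 11·-1 + 6·-1 + 2·3.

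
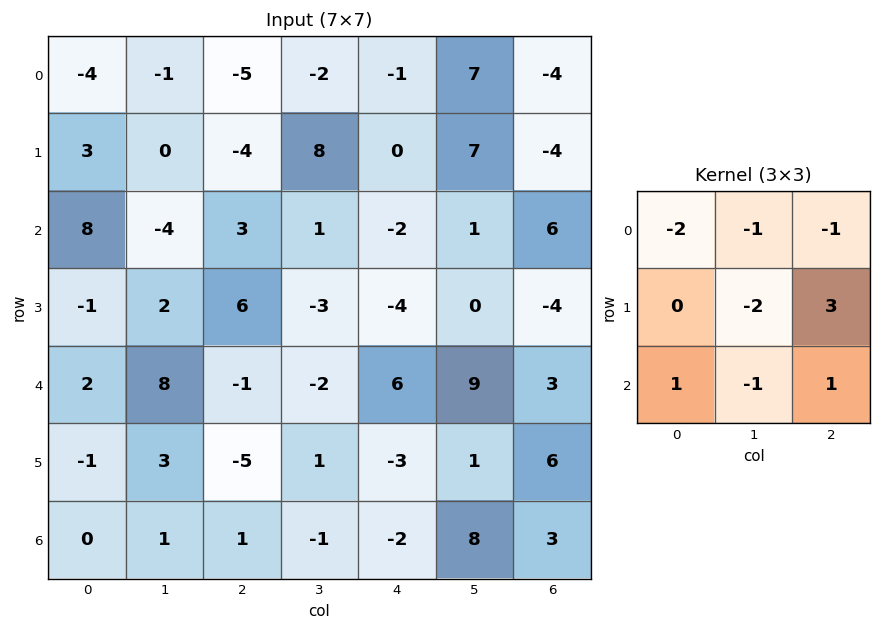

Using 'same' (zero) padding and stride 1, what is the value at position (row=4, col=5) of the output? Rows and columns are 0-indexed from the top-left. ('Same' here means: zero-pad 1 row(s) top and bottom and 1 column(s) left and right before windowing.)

5

The receptive field on the zero-padded input at this output position is [-4 0 -4 / 6 9 3 / -3 1 6]. Elementwise product with the kernel and sum: -4·-2 + 0·-1 + -4·-1 + 9·-2 + 3·3 + -3·1 + 1·-1 + 6·1.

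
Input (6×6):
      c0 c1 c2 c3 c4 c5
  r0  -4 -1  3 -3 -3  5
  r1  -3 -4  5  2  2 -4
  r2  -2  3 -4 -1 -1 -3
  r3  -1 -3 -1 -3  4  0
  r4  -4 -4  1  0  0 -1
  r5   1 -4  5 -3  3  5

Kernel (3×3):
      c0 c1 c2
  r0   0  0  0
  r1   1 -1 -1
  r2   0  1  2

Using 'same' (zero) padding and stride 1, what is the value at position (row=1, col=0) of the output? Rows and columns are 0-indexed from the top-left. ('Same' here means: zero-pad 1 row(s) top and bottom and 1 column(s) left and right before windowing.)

The receptive field on the zero-padded input at this output position is [0 -4 -1 / 0 -3 -4 / 0 -2 3]. Elementwise product with the kernel and sum: 0·1 + -3·-1 + -4·-1 + -2·1 + 3·2.

11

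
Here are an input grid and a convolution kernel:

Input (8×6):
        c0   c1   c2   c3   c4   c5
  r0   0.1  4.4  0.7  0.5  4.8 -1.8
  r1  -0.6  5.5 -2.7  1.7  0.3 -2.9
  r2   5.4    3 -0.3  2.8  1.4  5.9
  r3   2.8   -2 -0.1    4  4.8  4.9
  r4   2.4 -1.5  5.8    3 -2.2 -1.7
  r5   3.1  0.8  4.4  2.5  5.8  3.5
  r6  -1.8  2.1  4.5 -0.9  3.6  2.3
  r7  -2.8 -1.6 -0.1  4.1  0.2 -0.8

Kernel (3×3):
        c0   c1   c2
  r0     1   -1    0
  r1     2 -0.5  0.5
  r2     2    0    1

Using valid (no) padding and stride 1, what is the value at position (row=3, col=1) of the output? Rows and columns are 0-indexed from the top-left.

-2.2

The receptive field on the input at this output position is [-2 -0.1 4 / -1.5 5.8 3 / 0.8 4.4 2.5]. Elementwise product with the kernel and sum: -2·1 + -0.1·-1 + -1.5·2 + 5.8·-0.5 + 3·0.5 + 0.8·2 + 2.5·1.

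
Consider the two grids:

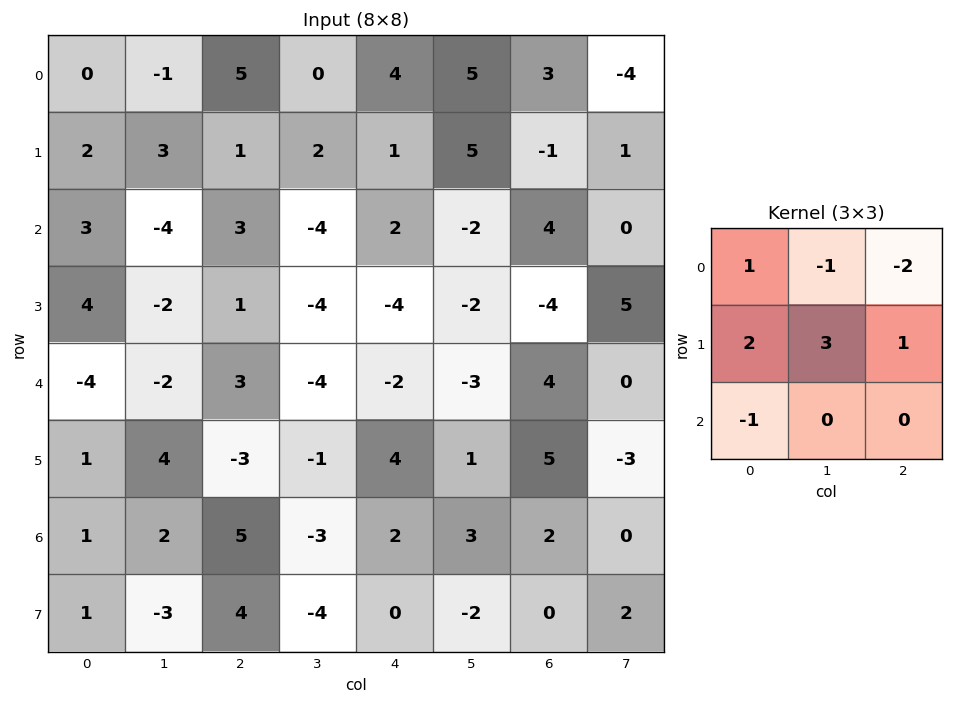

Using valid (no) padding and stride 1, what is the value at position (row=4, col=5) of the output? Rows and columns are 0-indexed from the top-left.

4

The receptive field on the input at this output position is [-3 4 0 / 1 5 -3 / 3 2 0]. Elementwise product with the kernel and sum: -3·1 + 4·-1 + 0·-2 + 1·2 + 5·3 + -3·1 + 3·-1.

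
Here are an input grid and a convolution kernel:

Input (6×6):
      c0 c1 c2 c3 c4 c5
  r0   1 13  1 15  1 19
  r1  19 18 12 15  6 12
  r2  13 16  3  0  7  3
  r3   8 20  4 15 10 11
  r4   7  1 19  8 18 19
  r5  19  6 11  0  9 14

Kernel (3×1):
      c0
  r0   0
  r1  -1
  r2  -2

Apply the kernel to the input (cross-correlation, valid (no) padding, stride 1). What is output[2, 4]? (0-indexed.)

-46

The receptive field on the input at this output position is [7 / 10 / 18]. Elementwise product with the kernel and sum: 10·-1 + 18·-2.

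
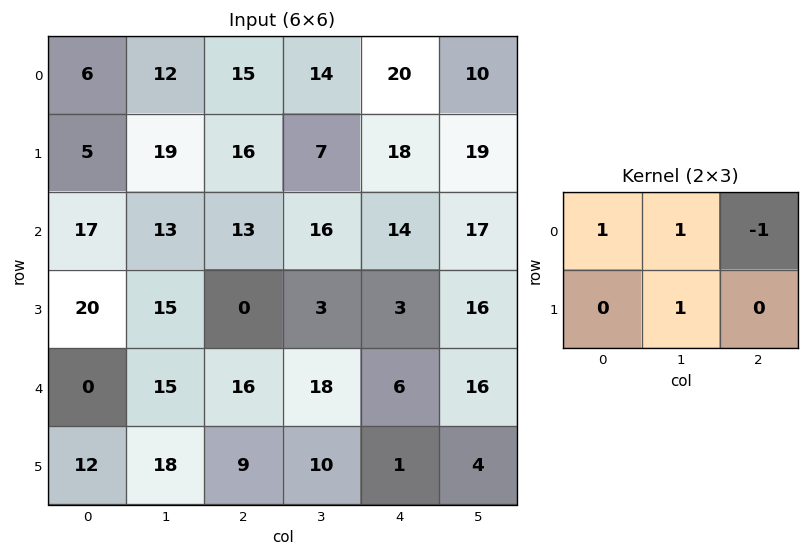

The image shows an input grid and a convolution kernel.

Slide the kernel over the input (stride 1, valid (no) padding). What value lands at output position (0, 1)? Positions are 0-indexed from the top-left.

The receptive field on the input at this output position is [12 15 14 / 19 16 7]. Elementwise product with the kernel and sum: 12·1 + 15·1 + 14·-1 + 16·1.

29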